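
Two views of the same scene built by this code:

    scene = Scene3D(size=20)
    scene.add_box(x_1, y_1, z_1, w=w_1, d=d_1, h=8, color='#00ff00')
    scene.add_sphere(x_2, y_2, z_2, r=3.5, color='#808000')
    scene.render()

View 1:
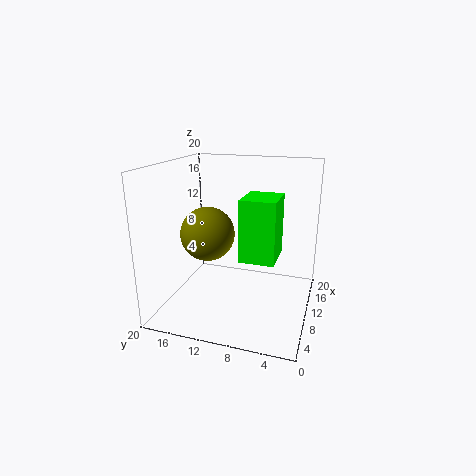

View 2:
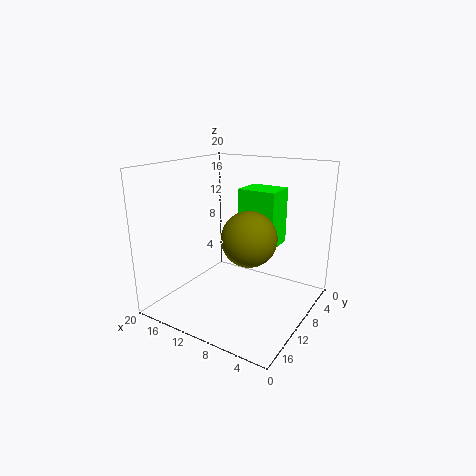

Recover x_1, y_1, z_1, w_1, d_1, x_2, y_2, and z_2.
x_1 = 5.5, y_1 = 4, z_1 = 8.5, w_1 = 5.5, d_1 = 4.5, x_2 = 6.5, y_2 = 13, z_2 = 11.5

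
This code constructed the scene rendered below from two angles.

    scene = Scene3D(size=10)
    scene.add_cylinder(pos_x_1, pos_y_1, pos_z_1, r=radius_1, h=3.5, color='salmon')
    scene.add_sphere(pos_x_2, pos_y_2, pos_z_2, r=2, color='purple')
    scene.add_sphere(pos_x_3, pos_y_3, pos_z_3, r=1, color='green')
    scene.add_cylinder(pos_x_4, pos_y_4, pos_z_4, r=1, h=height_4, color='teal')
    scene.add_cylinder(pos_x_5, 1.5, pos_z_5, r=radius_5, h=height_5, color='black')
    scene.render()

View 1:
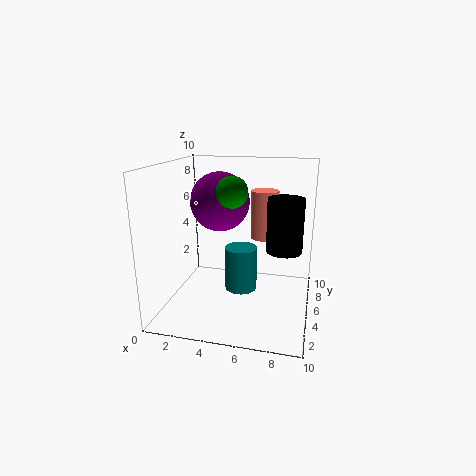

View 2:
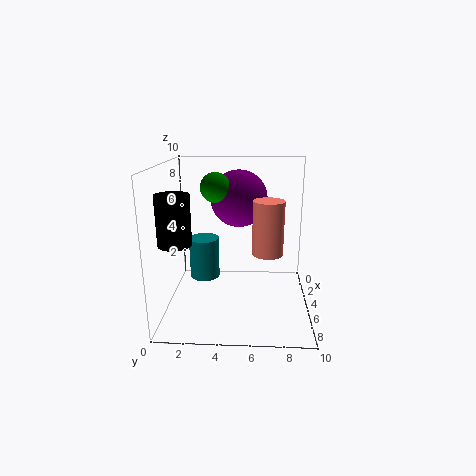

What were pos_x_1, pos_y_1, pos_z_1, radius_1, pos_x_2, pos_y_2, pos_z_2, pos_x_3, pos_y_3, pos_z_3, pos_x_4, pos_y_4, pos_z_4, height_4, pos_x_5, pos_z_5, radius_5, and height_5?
pos_x_1 = 6.5, pos_y_1 = 7, pos_z_1 = 4.5, radius_1 = 1, pos_x_2 = 3.75, pos_y_2 = 5, pos_z_2 = 7.5, pos_x_3 = 5, pos_y_3 = 3.5, pos_z_3 = 8.5, pos_x_4 = 5.75, pos_y_4 = 2.75, pos_z_4 = 2.5, height_4 = 2.75, pos_x_5 = 8.5, pos_z_5 = 5.75, radius_5 = 1, height_5 = 3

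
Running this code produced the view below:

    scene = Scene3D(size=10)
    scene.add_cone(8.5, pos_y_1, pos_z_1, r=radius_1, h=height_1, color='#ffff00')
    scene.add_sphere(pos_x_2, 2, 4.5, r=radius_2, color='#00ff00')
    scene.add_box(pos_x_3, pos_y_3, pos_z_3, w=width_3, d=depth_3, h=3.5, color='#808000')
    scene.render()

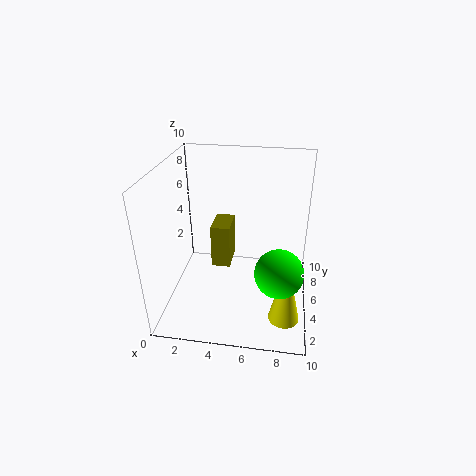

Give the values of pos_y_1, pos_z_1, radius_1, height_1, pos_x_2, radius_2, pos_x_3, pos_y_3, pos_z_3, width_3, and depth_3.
pos_y_1 = 2; pos_z_1 = 1; radius_1 = 1; height_1 = 4.5; pos_x_2 = 8; radius_2 = 1.5; pos_x_3 = 2.5; pos_y_3 = 7; pos_z_3 = 1; width_3 = 1.5; depth_3 = 2.5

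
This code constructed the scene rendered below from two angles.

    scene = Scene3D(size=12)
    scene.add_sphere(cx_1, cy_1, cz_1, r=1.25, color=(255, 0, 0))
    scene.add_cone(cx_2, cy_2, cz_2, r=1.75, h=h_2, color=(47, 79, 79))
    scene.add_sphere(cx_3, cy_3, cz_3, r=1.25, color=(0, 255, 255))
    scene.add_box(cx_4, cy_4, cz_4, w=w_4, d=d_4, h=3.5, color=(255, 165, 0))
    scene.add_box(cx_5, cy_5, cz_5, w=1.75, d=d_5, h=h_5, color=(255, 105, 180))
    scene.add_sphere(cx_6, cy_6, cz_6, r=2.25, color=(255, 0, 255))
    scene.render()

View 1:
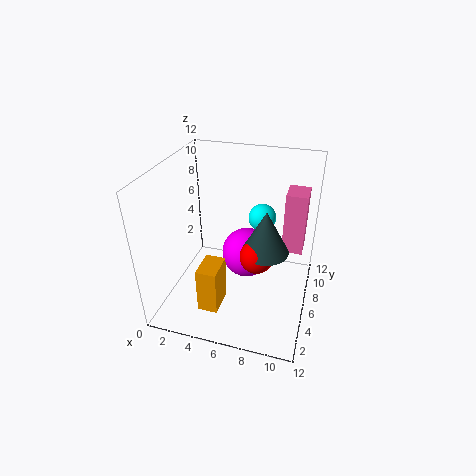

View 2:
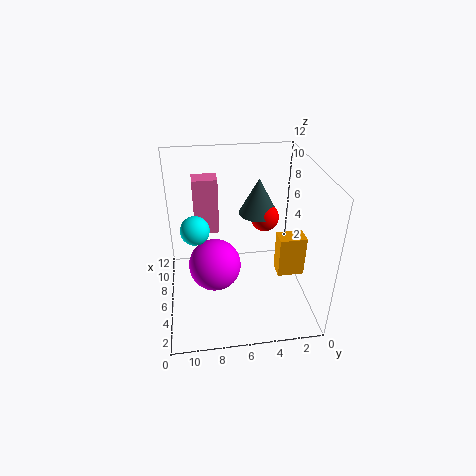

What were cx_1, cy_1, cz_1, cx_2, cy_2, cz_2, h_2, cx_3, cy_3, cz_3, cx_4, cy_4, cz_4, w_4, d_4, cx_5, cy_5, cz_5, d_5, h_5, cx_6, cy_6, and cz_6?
cx_1 = 8.25
cy_1 = 3.25
cz_1 = 6.5
cx_2 = 8.75
cy_2 = 3.75
cz_2 = 6.75
h_2 = 3.25
cx_3 = 7.25
cy_3 = 9.5
cz_3 = 6.25
cx_4 = 4.5
cy_4 = 0.5
cz_4 = 2.75
w_4 = 1.5
d_4 = 2.25
cx_5 = 9.5
cy_5 = 7.25
cz_5 = 4.5
d_5 = 2.25
h_5 = 5.25
cx_6 = 6.25
cy_6 = 8
cz_6 = 3.25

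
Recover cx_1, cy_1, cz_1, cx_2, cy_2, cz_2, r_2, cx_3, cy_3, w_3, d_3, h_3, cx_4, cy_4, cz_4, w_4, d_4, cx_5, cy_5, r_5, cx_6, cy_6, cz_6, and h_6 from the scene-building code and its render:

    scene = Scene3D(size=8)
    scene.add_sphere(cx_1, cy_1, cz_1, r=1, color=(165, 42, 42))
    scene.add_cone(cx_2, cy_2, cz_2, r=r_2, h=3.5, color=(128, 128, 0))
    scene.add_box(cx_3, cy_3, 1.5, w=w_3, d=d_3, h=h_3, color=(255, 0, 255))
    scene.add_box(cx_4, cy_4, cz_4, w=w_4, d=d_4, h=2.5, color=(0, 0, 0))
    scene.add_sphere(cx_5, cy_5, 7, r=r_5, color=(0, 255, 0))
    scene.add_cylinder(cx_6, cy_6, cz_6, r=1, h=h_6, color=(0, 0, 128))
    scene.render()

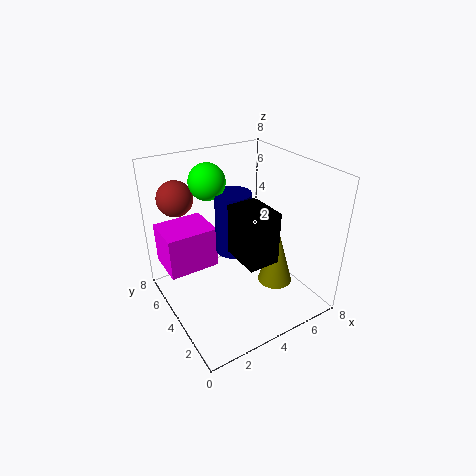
cx_1 = 1.5; cy_1 = 6.5; cz_1 = 6; cx_2 = 6; cy_2 = 3; cz_2 = 1; r_2 = 1; cx_3 = 0.5; cy_3 = 5.5; w_3 = 3; d_3 = 2.5; h_3 = 2.5; cx_4 = 2.5; cy_4 = 0.5; cz_4 = 4.5; w_4 = 1.5; d_4 = 2; cx_5 = 3; cy_5 = 5.5; r_5 = 1; cx_6 = 4; cy_6 = 4.5; cz_6 = 3; h_6 = 3.5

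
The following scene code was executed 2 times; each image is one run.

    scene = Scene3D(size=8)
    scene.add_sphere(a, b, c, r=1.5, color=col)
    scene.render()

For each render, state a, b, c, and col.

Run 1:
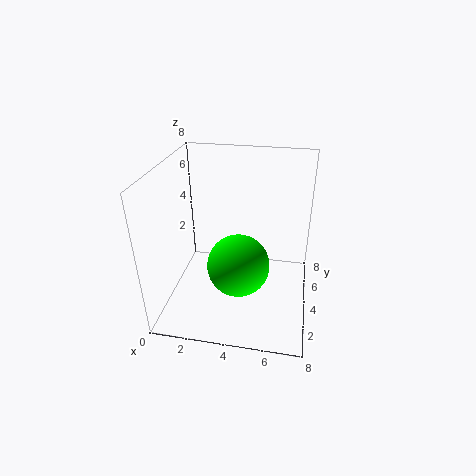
a = 4.5; b = 1.5; c = 4; col = 'lime'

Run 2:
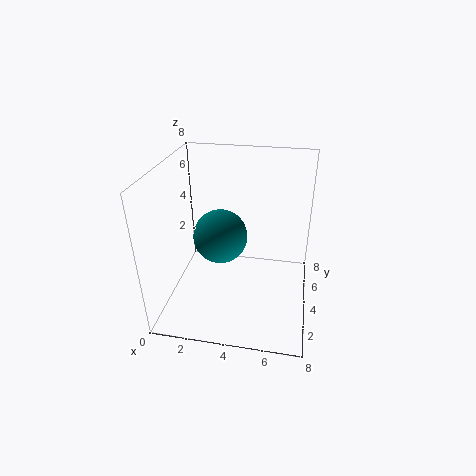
a = 3; b = 4; c = 4; col = 'teal'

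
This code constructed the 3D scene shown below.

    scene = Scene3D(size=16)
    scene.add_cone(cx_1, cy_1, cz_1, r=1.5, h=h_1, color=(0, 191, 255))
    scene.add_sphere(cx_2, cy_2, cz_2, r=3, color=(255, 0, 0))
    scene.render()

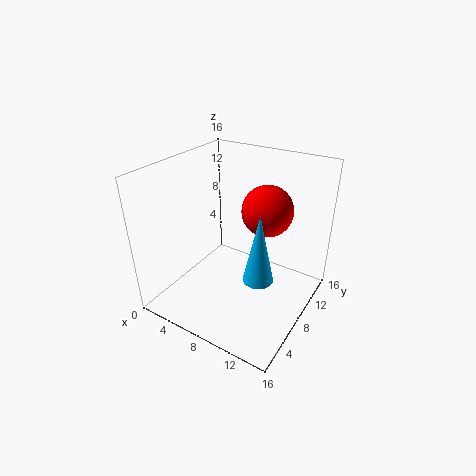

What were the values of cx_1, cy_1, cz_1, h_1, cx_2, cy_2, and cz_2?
cx_1 = 12.5; cy_1 = 4.5; cz_1 = 6.5; h_1 = 7; cx_2 = 9.5; cy_2 = 12; cz_2 = 10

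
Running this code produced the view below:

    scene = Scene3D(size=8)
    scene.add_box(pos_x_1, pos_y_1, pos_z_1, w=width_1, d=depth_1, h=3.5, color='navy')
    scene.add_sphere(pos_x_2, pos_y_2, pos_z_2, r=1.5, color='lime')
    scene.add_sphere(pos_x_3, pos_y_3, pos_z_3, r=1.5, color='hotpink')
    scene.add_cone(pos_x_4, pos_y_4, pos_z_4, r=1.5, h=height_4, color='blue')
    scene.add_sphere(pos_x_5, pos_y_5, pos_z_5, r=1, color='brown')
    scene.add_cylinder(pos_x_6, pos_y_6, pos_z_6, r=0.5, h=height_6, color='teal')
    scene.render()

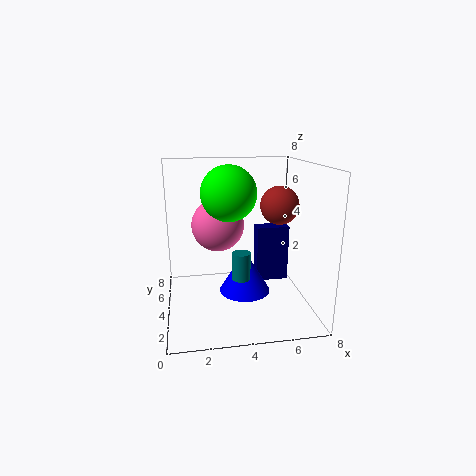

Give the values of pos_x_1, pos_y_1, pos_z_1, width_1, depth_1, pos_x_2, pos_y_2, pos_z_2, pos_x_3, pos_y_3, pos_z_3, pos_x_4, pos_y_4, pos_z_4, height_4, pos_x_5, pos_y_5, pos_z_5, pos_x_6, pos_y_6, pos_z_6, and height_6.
pos_x_1 = 5.5, pos_y_1 = 5.5, pos_z_1 = 0.5, width_1 = 2, depth_1 = 1, pos_x_2 = 3.5, pos_y_2 = 4, pos_z_2 = 6.5, pos_x_3 = 3, pos_y_3 = 5, pos_z_3 = 4.5, pos_x_4 = 4.5, pos_y_4 = 4.5, pos_z_4 = 0.5, height_4 = 2.5, pos_x_5 = 6, pos_y_5 = 3, pos_z_5 = 6, pos_x_6 = 4, pos_y_6 = 3, pos_z_6 = 2, height_6 = 1.5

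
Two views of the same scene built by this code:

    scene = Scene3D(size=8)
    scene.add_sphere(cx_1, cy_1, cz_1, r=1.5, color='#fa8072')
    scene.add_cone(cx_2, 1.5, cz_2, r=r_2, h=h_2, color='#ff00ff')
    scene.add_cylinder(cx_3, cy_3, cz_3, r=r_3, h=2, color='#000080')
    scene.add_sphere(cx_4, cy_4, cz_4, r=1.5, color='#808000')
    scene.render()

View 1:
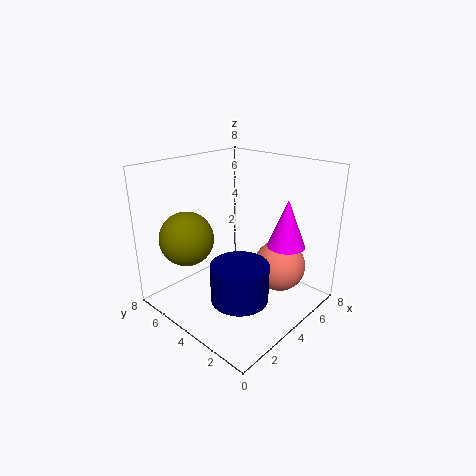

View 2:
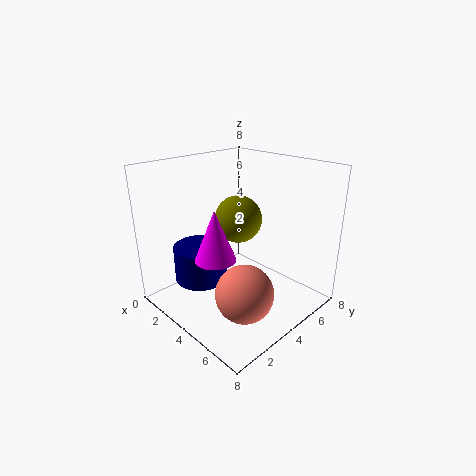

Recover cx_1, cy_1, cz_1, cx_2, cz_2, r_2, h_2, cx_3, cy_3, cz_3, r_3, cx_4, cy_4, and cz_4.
cx_1 = 6
cy_1 = 2.5
cz_1 = 2
cx_2 = 5
cz_2 = 4
r_2 = 1
h_2 = 2.5
cx_3 = 2.5
cy_3 = 2.5
cz_3 = 1.5
r_3 = 1.5
cx_4 = 2
cy_4 = 6
cz_4 = 4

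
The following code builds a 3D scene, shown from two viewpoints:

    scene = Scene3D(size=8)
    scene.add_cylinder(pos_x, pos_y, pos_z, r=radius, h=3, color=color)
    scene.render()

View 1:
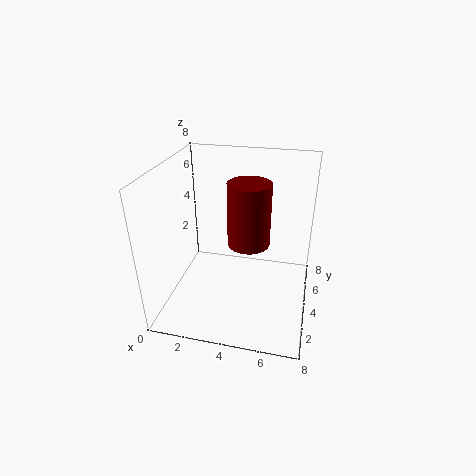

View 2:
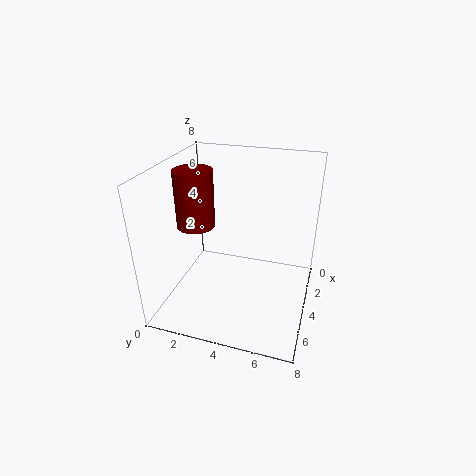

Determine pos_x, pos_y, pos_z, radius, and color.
pos_x = 5, pos_y = 2, pos_z = 5, radius = 1, color = 'maroon'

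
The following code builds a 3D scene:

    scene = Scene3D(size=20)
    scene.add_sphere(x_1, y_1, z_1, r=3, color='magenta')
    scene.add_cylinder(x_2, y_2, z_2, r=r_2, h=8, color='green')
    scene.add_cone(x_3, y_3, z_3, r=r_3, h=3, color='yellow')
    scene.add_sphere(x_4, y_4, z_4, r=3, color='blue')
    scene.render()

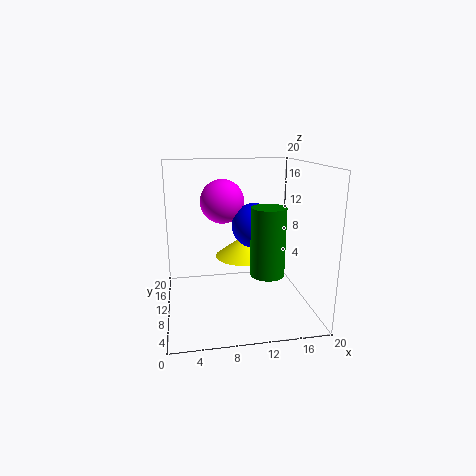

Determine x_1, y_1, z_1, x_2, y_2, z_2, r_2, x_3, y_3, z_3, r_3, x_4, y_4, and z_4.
x_1 = 8; y_1 = 11; z_1 = 15; x_2 = 12; y_2 = 2; z_2 = 8; r_2 = 2; x_3 = 11; y_3 = 11; z_3 = 7; r_3 = 4; x_4 = 12; y_4 = 9; z_4 = 12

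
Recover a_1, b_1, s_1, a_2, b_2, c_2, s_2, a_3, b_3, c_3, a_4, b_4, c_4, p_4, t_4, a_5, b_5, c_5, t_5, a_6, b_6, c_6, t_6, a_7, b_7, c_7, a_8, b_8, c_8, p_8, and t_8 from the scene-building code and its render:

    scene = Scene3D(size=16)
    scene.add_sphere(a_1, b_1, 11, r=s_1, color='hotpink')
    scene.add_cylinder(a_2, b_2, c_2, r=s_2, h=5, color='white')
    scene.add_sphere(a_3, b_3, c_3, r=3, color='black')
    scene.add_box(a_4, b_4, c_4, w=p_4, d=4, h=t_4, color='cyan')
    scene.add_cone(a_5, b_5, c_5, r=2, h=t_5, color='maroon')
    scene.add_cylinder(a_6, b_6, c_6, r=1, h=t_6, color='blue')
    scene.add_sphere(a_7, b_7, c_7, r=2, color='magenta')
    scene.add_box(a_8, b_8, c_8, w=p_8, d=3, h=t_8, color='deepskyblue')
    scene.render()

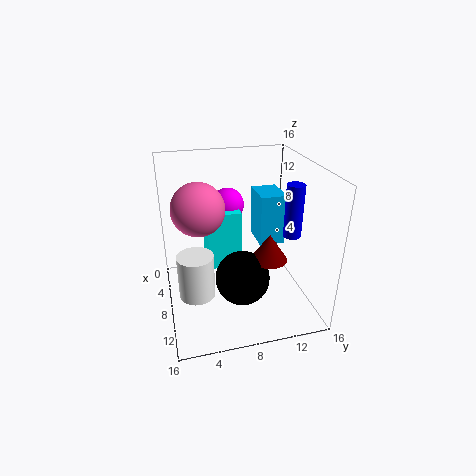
a_1 = 6, b_1 = 4, s_1 = 3, a_2 = 9, b_2 = 3, c_2 = 2, s_2 = 2, a_3 = 10, b_3 = 8, c_3 = 4, a_4 = 2, b_4 = 5, c_4 = 3, p_4 = 4, t_4 = 7, a_5 = 10, b_5 = 11, c_5 = 6, t_5 = 3, a_6 = 9, b_6 = 14, c_6 = 8, t_6 = 6, a_7 = 3, b_7 = 8, c_7 = 10, a_8 = 3, b_8 = 11, c_8 = 6, p_8 = 4, t_8 = 6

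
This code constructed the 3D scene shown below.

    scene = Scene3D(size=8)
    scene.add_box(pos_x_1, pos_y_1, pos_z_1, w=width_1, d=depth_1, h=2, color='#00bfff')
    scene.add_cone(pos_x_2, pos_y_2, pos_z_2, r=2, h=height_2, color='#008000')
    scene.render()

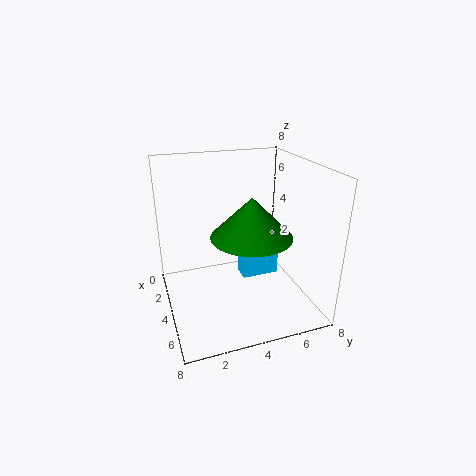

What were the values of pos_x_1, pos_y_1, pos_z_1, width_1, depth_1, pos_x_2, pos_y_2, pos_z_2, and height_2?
pos_x_1 = 4; pos_y_1 = 4; pos_z_1 = 2; width_1 = 1; depth_1 = 2; pos_x_2 = 6; pos_y_2 = 4; pos_z_2 = 5; height_2 = 2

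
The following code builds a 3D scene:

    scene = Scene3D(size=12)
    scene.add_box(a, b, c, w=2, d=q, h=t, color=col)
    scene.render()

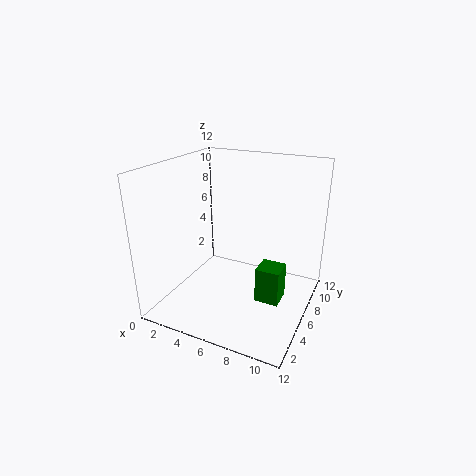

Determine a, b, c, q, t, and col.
a = 8, b = 5, c = 1, q = 2, t = 3, col = 'green'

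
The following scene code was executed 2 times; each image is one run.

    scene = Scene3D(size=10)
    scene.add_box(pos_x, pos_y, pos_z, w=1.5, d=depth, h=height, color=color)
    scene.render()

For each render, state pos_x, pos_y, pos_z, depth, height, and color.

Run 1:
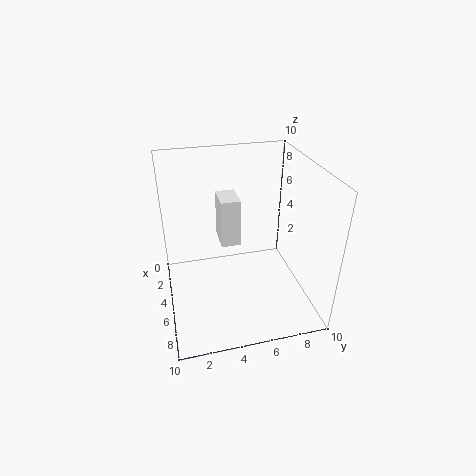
pos_x = 8
pos_y = 3
pos_z = 7.5
depth = 1
height = 2.5
color = 'white'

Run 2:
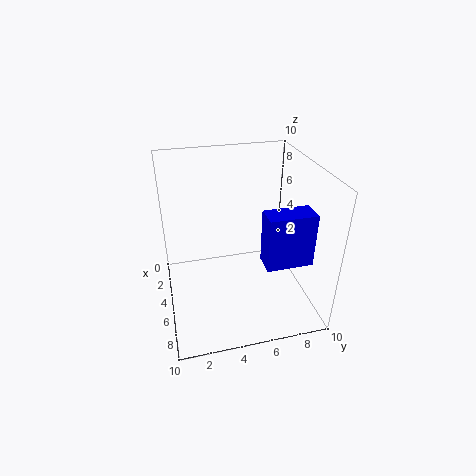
pos_x = 7
pos_y = 6
pos_z = 4.5
depth = 3
height = 3.5
color = 'blue'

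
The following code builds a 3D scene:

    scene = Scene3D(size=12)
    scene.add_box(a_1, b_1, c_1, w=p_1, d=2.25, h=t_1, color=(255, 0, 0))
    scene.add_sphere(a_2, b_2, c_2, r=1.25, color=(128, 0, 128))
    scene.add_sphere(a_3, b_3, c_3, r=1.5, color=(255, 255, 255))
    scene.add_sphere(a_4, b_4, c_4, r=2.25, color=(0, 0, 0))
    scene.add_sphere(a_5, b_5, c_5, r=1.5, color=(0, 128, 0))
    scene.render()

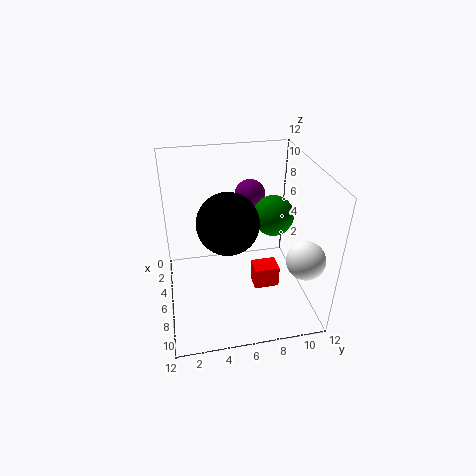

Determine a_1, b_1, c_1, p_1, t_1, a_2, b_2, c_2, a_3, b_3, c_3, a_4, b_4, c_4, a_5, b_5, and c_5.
a_1 = 4.75
b_1 = 7.5
c_1 = 0.5
p_1 = 1.75
t_1 = 2
a_2 = 4.75
b_2 = 7.25
c_2 = 9.25
a_3 = 9.75
b_3 = 10.5
c_3 = 5.75
a_4 = 8.5
b_4 = 4.75
c_4 = 9
a_5 = 8
b_5 = 8.25
c_5 = 9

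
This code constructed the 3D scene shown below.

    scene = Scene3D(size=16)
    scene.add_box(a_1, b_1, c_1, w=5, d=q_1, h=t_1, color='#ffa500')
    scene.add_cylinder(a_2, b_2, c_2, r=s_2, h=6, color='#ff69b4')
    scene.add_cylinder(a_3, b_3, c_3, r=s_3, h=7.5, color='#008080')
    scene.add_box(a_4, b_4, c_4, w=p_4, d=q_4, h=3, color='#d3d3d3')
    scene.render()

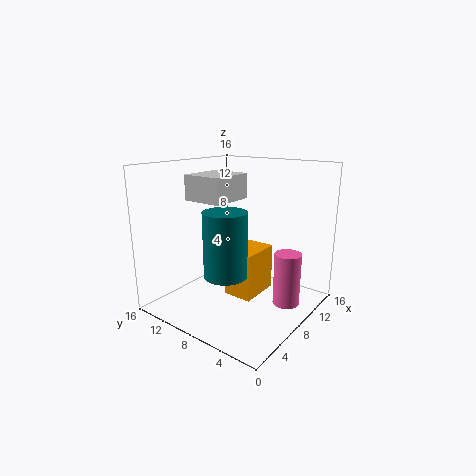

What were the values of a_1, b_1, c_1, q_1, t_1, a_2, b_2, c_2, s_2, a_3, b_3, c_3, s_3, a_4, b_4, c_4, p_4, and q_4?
a_1 = 8, b_1 = 6.5, c_1 = 0.5, q_1 = 3.5, t_1 = 5.5, a_2 = 10.5, b_2 = 3, c_2 = 0.5, s_2 = 1.5, a_3 = 7, b_3 = 9, c_3 = 3.5, s_3 = 2.5, a_4 = 7, b_4 = 10, c_4 = 11.5, p_4 = 5.5, q_4 = 5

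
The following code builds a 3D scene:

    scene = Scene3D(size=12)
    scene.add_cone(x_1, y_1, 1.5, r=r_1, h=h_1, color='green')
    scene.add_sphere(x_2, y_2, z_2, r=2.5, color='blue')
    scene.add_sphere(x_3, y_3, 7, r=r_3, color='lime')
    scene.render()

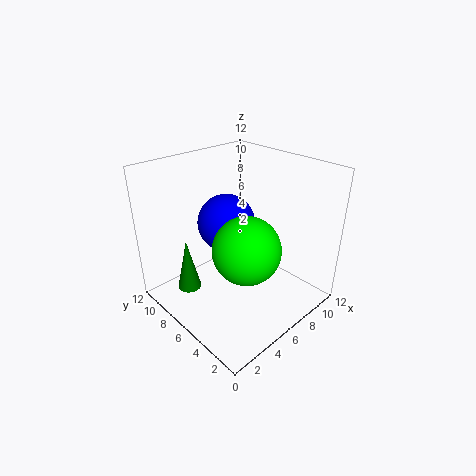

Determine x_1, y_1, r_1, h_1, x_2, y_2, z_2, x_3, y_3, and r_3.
x_1 = 2.5, y_1 = 8.5, r_1 = 1, h_1 = 4.5, x_2 = 6.5, y_2 = 8, z_2 = 6.5, x_3 = 4, y_3 = 3, r_3 = 2.5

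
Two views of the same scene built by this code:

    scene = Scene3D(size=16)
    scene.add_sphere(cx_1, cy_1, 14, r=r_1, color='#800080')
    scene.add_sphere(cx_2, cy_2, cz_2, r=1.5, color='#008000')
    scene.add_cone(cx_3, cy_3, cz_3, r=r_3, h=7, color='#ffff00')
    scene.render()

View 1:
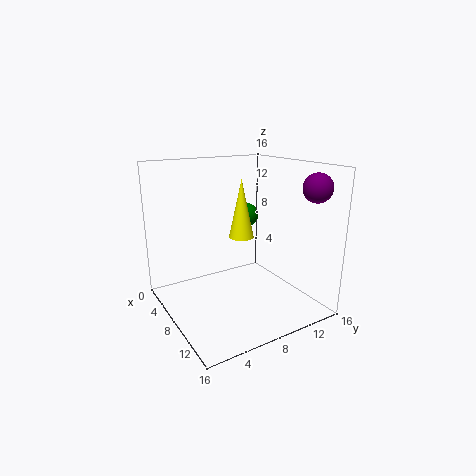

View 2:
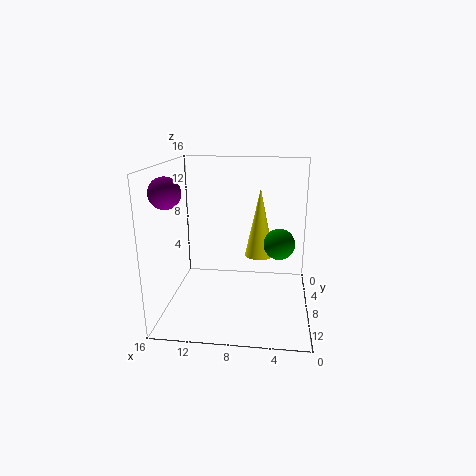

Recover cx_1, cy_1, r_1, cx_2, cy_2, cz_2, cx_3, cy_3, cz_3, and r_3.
cx_1 = 14, cy_1 = 13.5, r_1 = 1.5, cx_2 = 3.5, cy_2 = 12, cz_2 = 9, cx_3 = 5.5, cy_3 = 10, cz_3 = 7, r_3 = 1.5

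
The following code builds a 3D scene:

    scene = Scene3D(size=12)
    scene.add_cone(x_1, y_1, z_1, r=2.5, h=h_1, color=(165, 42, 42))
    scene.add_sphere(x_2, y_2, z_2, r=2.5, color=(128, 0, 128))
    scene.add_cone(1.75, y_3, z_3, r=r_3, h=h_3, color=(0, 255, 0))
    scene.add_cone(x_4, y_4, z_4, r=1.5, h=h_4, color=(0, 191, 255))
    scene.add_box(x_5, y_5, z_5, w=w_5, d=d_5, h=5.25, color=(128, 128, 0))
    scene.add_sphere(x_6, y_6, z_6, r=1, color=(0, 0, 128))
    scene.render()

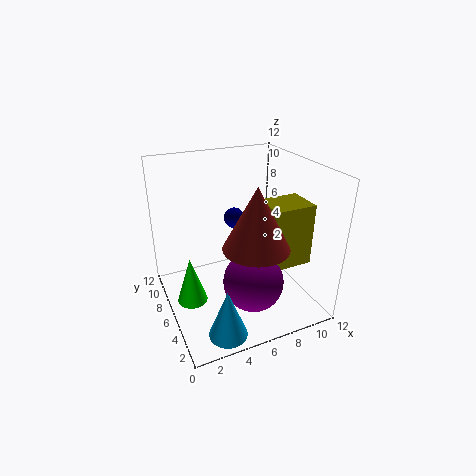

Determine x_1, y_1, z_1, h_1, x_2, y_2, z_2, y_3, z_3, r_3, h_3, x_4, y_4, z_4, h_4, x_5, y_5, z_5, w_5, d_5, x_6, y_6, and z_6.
x_1 = 6; y_1 = 2.75; z_1 = 6.75; h_1 = 4.75; x_2 = 6.5; y_2 = 4; z_2 = 2.75; y_3 = 6; z_3 = 1; r_3 = 1.25; h_3 = 4; x_4 = 3.25; y_4 = 1.75; z_4 = 0.25; h_4 = 4; x_5 = 8; y_5 = 3.25; z_5 = 3.75; w_5 = 3.5; d_5 = 3; x_6 = 7.75; y_6 = 10.75; z_6 = 5.5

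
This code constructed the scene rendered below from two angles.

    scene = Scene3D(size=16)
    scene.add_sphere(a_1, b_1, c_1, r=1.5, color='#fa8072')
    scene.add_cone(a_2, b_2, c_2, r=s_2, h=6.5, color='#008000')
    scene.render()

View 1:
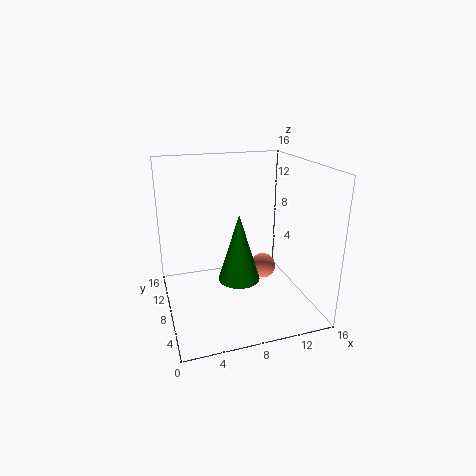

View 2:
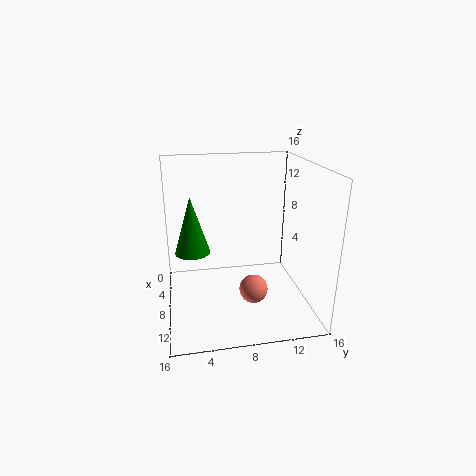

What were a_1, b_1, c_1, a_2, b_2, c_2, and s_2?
a_1 = 11.5; b_1 = 9; c_1 = 3.5; a_2 = 6.5; b_2 = 3; c_2 = 6; s_2 = 2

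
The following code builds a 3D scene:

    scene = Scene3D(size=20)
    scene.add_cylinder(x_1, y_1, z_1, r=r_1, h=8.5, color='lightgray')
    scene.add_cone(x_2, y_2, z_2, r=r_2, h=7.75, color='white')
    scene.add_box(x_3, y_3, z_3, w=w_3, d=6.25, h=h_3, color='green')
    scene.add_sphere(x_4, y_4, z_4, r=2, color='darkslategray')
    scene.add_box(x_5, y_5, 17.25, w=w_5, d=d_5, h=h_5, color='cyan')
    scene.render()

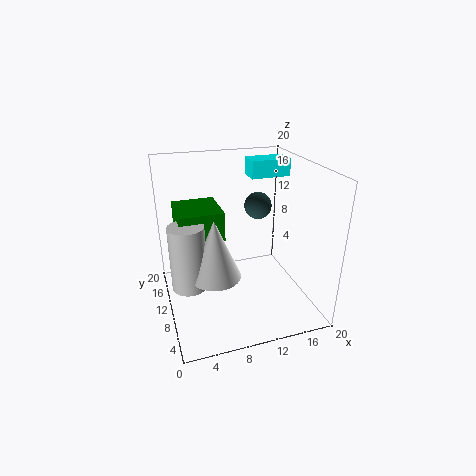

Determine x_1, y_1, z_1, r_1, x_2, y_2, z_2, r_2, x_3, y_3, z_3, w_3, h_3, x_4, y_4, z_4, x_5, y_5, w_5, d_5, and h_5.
x_1 = 2.5; y_1 = 7.25; z_1 = 5.5; r_1 = 2.25; x_2 = 5.75; y_2 = 6.25; z_2 = 7; r_2 = 3.25; x_3 = 1.75; y_3 = 7.5; z_3 = 11.25; w_3 = 5.75; h_3 = 3.75; x_4 = 14.25; y_4 = 13.5; z_4 = 13; x_5 = 13; y_5 = 12.75; w_5 = 5.75; d_5 = 3.25; h_5 = 2.5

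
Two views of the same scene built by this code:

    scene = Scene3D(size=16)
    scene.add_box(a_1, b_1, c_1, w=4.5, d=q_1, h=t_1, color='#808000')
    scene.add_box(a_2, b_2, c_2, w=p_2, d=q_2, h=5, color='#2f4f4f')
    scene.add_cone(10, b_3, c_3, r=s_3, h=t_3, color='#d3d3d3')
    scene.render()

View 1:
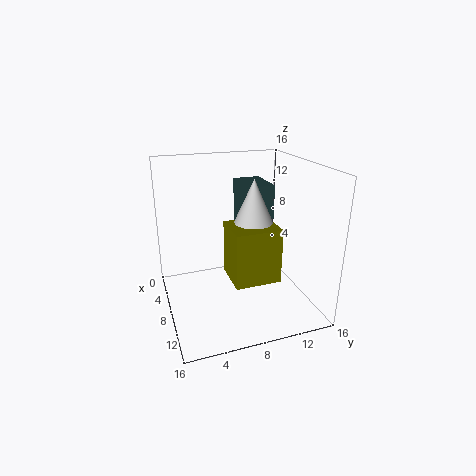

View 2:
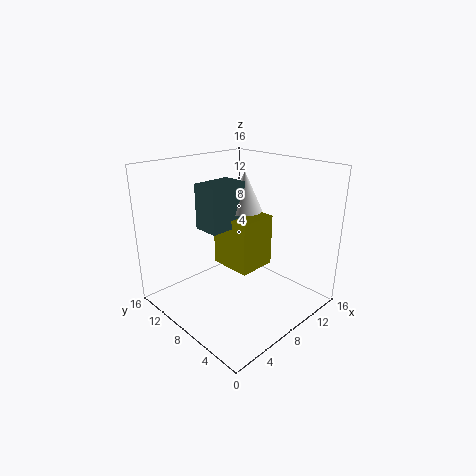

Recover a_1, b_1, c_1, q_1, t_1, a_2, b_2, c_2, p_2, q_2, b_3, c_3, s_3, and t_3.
a_1 = 7.5
b_1 = 6.5
c_1 = 4
q_1 = 5
t_1 = 6
a_2 = 5
b_2 = 8.5
c_2 = 9
p_2 = 4.5
q_2 = 3
b_3 = 9
c_3 = 10.5
s_3 = 2
t_3 = 4.5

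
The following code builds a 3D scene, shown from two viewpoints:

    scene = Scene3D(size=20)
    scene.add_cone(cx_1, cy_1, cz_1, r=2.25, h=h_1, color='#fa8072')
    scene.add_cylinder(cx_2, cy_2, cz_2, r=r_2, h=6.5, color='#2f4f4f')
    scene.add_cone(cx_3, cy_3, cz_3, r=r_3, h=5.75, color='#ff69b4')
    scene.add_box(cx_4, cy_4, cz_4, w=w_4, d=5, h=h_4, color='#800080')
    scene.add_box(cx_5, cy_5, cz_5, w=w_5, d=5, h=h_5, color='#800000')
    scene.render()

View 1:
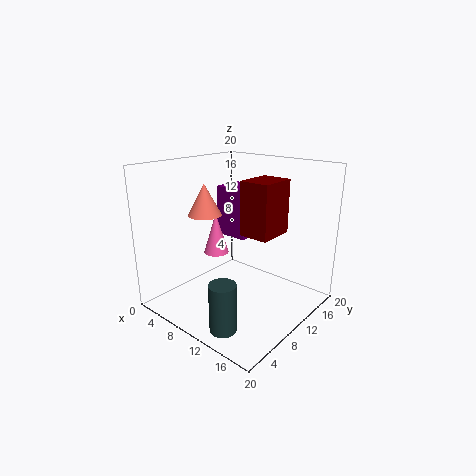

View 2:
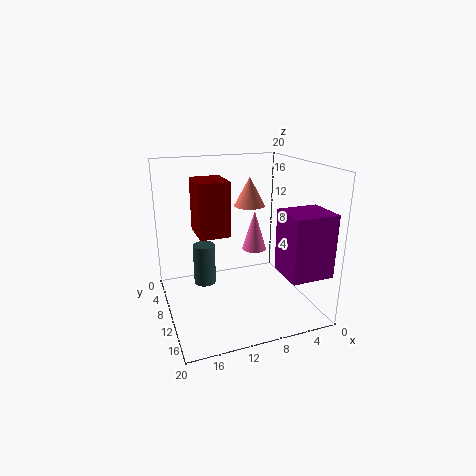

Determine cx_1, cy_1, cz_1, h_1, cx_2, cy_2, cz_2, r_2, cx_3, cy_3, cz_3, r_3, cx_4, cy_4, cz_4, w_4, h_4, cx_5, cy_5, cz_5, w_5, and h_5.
cx_1 = 7, cy_1 = 6.75, cz_1 = 13.5, h_1 = 4.25, cx_2 = 13.25, cy_2 = 3.25, cz_2 = 0.25, r_2 = 1.75, cx_3 = 7, cy_3 = 8.75, cz_3 = 7.5, r_3 = 1.75, cx_4 = 1.25, cy_4 = 15, cz_4 = 7.25, w_4 = 5.5, h_4 = 8, cx_5 = 12, cy_5 = 8, cz_5 = 11.5, w_5 = 4, h_5 = 7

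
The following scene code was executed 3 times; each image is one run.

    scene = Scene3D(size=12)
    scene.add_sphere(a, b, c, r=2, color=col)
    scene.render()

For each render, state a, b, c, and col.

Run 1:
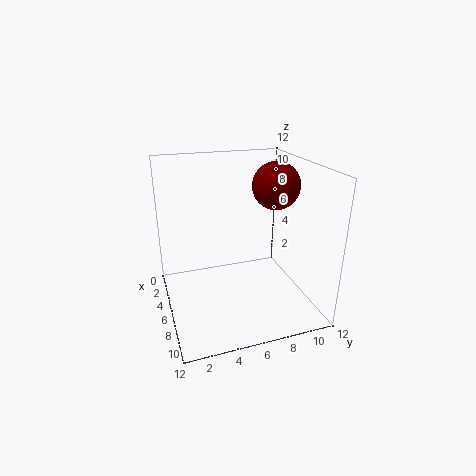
a = 5.5, b = 9.5, c = 10, col = 'maroon'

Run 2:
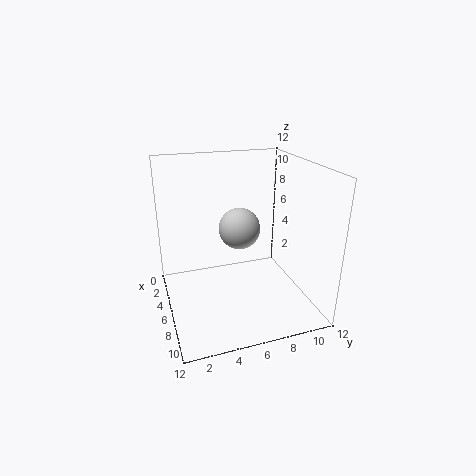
a = 2, b = 7.5, c = 5, col = 'lightgray'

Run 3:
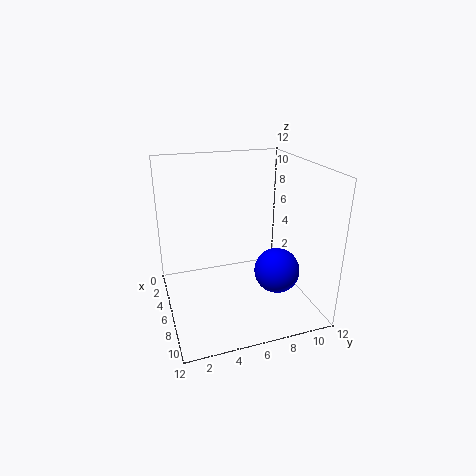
a = 6.5, b = 9.5, c = 2.5, col = 'blue'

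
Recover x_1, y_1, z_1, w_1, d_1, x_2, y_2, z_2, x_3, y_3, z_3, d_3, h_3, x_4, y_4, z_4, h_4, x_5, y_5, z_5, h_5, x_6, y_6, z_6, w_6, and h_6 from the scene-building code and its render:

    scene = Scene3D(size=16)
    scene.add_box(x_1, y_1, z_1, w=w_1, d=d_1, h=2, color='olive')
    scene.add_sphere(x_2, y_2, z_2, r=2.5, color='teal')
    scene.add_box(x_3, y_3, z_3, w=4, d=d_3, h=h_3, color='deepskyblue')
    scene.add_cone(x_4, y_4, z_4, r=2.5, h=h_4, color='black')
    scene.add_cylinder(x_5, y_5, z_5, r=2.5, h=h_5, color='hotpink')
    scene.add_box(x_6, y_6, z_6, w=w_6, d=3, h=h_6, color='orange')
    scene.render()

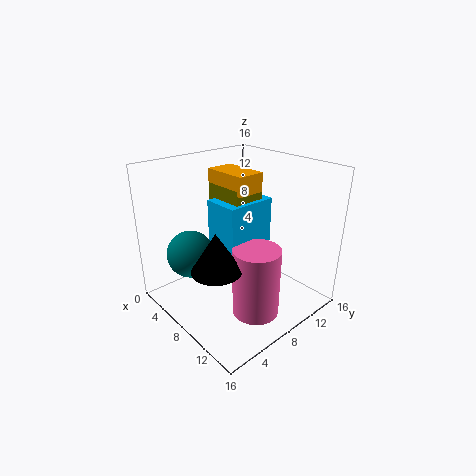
x_1 = 5, y_1 = 6.5, z_1 = 12, w_1 = 4.5, d_1 = 3.5, x_2 = 6, y_2 = 3, z_2 = 7, x_3 = 6, y_3 = 5.5, z_3 = 7.5, d_3 = 5.5, h_3 = 5, x_4 = 10.5, y_4 = 3, z_4 = 7, h_4 = 4, x_5 = 12, y_5 = 7, z_5 = 1, h_5 = 7.5, x_6 = 5, y_6 = 6.5, z_6 = 13.5, w_6 = 5, h_6 = 2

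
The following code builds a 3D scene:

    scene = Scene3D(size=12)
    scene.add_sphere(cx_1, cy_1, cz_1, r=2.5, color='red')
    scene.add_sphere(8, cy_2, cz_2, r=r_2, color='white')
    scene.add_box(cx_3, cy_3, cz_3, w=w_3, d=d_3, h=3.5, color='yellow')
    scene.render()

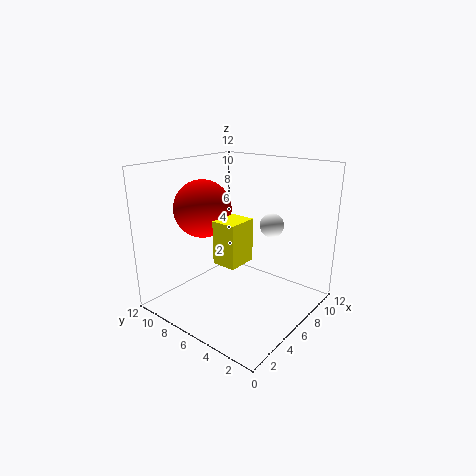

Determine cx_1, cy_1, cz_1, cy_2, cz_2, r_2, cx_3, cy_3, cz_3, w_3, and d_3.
cx_1 = 5.5; cy_1 = 9.5; cz_1 = 8; cy_2 = 4; cz_2 = 7; r_2 = 1; cx_3 = 3.5; cy_3 = 4.5; cz_3 = 4.5; w_3 = 2.5; d_3 = 2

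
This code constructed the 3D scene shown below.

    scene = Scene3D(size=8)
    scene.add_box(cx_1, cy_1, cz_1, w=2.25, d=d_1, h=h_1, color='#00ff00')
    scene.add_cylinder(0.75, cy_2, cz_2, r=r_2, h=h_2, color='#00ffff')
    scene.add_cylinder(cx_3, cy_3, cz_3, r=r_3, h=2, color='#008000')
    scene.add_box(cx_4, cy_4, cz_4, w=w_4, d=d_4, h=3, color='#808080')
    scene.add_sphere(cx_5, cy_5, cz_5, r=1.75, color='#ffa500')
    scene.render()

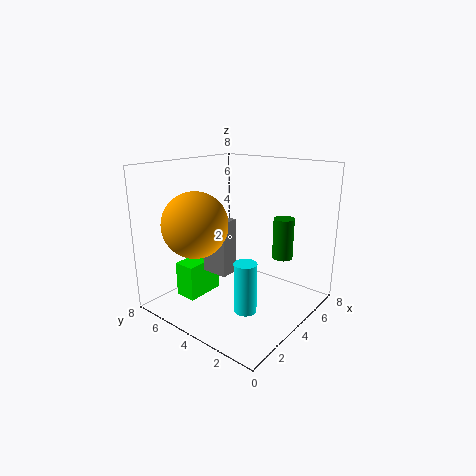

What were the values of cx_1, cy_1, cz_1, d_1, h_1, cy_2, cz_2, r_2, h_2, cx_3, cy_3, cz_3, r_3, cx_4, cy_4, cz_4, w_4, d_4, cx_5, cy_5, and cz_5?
cx_1 = 1.75; cy_1 = 5.5; cz_1 = 0.5; d_1 = 1.25; h_1 = 2; cy_2 = 1; cz_2 = 2.25; r_2 = 0.5; h_2 = 2.25; cx_3 = 3.75; cy_3 = 1; cz_3 = 3.75; r_3 = 0.5; cx_4 = 2.5; cy_4 = 3.75; cz_4 = 2.25; w_4 = 1; d_4 = 1.5; cx_5 = 2; cy_5 = 5.25; cz_5 = 5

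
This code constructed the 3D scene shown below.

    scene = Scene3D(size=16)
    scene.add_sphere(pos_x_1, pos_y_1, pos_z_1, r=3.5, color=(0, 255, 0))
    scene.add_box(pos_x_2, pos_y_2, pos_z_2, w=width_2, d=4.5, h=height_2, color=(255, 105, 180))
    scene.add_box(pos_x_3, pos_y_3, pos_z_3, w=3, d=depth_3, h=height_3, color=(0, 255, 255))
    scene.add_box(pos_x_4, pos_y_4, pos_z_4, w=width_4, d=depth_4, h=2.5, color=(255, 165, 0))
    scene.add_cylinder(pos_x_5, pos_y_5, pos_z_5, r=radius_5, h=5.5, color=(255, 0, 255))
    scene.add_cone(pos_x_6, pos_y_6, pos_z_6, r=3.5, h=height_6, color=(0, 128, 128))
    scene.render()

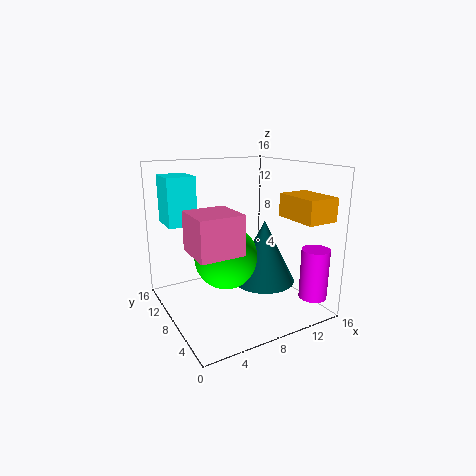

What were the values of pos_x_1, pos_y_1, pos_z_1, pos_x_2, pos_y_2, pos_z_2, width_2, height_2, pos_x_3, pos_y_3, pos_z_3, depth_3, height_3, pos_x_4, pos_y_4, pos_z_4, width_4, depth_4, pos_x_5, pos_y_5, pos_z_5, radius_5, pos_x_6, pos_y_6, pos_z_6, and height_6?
pos_x_1 = 6.5, pos_y_1 = 8, pos_z_1 = 6, pos_x_2 = 1.5, pos_y_2 = 3, pos_z_2 = 8, width_2 = 4.5, height_2 = 4, pos_x_3 = 0.5, pos_y_3 = 8.5, pos_z_3 = 10, depth_3 = 3.5, height_3 = 5, pos_x_4 = 12, pos_y_4 = 1, pos_z_4 = 10.5, width_4 = 3.5, depth_4 = 5, pos_x_5 = 14, pos_y_5 = 2, pos_z_5 = 2, radius_5 = 1.5, pos_x_6 = 10.5, pos_y_6 = 6.5, pos_z_6 = 3, height_6 = 7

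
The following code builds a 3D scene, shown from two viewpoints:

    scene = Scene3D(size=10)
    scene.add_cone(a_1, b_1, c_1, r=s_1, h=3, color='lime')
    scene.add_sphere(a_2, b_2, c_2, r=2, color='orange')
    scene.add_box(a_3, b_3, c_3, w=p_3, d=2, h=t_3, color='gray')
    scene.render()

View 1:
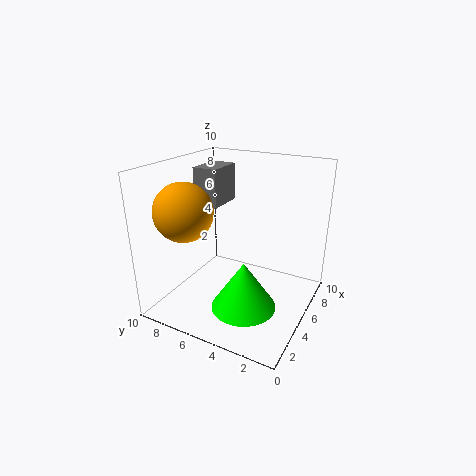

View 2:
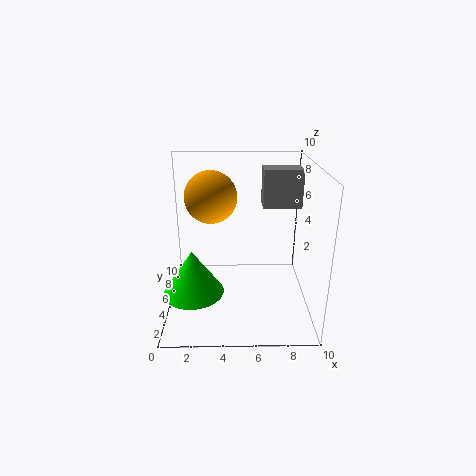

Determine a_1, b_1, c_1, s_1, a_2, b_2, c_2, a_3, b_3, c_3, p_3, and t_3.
a_1 = 2; b_1 = 3; c_1 = 2; s_1 = 2; a_2 = 3; b_2 = 8; c_2 = 7; a_3 = 7; b_3 = 8; c_3 = 6; p_3 = 3; t_3 = 3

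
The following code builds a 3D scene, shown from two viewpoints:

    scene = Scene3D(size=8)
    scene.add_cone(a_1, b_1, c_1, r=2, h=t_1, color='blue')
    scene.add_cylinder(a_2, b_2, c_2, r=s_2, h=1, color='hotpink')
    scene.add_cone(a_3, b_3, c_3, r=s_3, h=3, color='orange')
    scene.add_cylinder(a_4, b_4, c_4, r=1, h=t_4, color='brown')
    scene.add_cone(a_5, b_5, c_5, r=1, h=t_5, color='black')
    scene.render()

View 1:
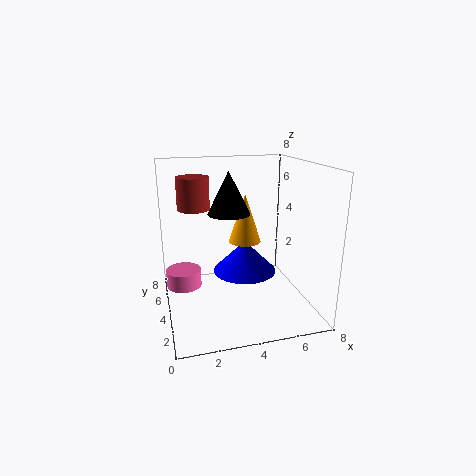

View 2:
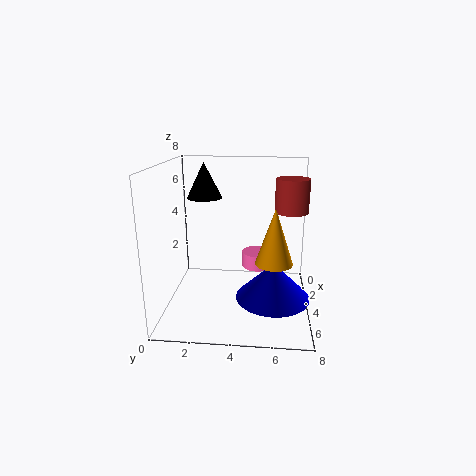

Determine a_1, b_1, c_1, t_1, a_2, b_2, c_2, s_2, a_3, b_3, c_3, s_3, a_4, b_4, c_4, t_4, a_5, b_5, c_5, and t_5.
a_1 = 5, b_1 = 6, c_1 = 1, t_1 = 2, a_2 = 1, b_2 = 5, c_2 = 1, s_2 = 1, a_3 = 5, b_3 = 6, c_3 = 3, s_3 = 1, a_4 = 2, b_4 = 7, c_4 = 5, t_4 = 2, a_5 = 3, b_5 = 2, c_5 = 6, t_5 = 2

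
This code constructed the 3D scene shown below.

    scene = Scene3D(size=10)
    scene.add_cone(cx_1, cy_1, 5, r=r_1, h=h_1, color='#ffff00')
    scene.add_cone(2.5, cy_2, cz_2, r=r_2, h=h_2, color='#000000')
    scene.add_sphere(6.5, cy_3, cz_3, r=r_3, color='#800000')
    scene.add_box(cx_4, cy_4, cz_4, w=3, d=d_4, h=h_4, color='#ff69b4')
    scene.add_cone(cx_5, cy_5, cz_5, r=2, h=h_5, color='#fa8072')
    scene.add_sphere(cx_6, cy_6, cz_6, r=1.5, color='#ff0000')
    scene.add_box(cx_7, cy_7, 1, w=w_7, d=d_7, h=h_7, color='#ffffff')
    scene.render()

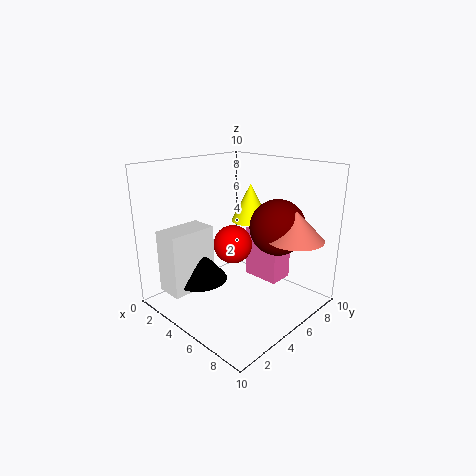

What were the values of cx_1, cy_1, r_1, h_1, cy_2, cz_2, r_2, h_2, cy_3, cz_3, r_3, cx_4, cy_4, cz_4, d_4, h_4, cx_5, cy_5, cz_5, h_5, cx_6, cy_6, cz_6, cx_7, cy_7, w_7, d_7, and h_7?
cx_1 = 3; cy_1 = 8.5; r_1 = 1.5; h_1 = 3; cy_2 = 3.5; cz_2 = 1.5; r_2 = 2; h_2 = 2.5; cy_3 = 7.5; cz_3 = 5.5; r_3 = 2; cx_4 = 3; cy_4 = 8; cz_4 = 0.5; d_4 = 2; h_4 = 4; cx_5 = 8; cy_5 = 7.5; cz_5 = 5; h_5 = 2; cx_6 = 3; cy_6 = 6.5; cz_6 = 3.5; cx_7 = 1; cy_7 = 1; w_7 = 2; d_7 = 3.5; h_7 = 4.5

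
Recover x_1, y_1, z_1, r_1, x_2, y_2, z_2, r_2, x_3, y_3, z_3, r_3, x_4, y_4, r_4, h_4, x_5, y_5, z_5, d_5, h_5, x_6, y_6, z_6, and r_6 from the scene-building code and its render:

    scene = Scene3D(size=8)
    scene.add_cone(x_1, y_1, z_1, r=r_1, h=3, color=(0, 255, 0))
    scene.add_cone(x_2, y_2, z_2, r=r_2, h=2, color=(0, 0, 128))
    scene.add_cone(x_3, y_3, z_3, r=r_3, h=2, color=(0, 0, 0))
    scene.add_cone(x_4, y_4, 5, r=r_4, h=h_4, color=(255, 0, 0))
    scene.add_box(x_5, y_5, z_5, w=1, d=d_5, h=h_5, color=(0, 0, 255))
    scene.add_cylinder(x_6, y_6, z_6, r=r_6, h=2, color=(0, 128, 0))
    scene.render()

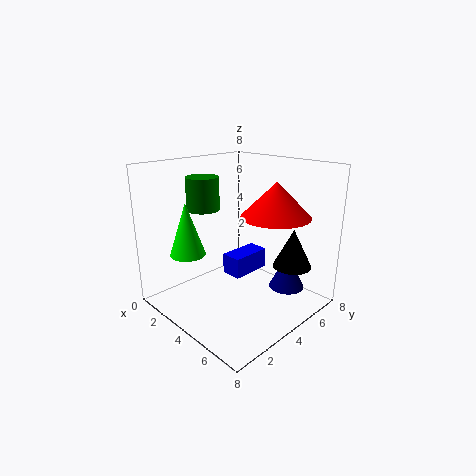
x_1 = 2
y_1 = 2
z_1 = 3
r_1 = 1
x_2 = 6
y_2 = 6
z_2 = 1
r_2 = 1
x_3 = 7
y_3 = 5
z_3 = 3
r_3 = 1
x_4 = 5
y_4 = 6
r_4 = 2
h_4 = 2
x_5 = 5
y_5 = 2
z_5 = 3
d_5 = 2
h_5 = 1
x_6 = 1
y_6 = 4
z_6 = 5
r_6 = 1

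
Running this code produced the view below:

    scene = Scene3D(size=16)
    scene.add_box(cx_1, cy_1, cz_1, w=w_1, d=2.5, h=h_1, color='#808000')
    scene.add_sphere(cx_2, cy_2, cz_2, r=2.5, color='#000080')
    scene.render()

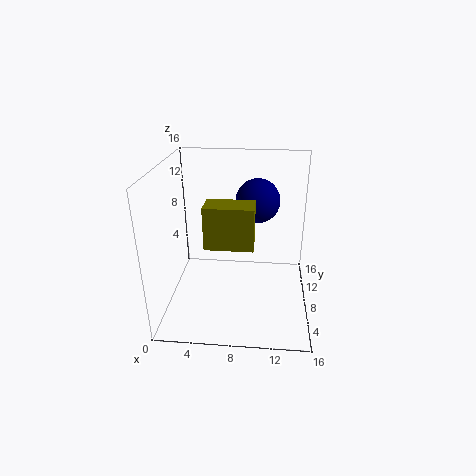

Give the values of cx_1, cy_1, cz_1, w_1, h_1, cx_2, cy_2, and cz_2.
cx_1 = 5.5, cy_1 = 1.5, cz_1 = 10, w_1 = 4.5, h_1 = 4, cx_2 = 10, cy_2 = 10.5, cz_2 = 11.5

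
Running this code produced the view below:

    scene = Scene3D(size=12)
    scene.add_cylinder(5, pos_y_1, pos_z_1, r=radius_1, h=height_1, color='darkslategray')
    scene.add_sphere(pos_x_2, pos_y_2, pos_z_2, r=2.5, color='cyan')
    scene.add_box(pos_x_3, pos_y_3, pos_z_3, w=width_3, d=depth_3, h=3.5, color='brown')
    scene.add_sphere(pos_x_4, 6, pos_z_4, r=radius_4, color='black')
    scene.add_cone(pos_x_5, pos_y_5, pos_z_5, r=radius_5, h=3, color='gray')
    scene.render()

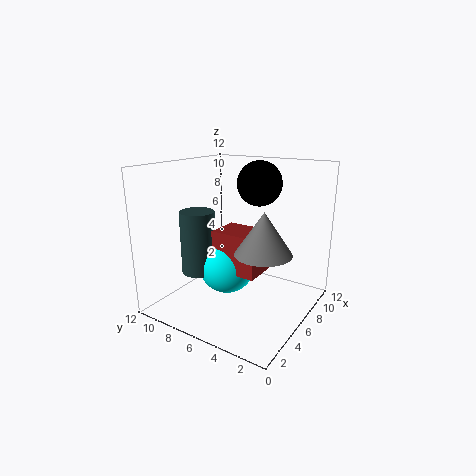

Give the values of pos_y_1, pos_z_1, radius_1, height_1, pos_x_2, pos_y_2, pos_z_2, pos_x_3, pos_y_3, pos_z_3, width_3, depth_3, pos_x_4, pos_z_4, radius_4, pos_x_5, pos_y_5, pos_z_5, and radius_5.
pos_y_1 = 9.5, pos_z_1 = 2.5, radius_1 = 1.5, height_1 = 5.5, pos_x_2 = 6.5, pos_y_2 = 7.5, pos_z_2 = 3, pos_x_3 = 5, pos_y_3 = 4, pos_z_3 = 3, width_3 = 3, depth_3 = 4, pos_x_4 = 9.5, pos_z_4 = 10, radius_4 = 2, pos_x_5 = 3, pos_y_5 = 2, pos_z_5 = 6.5, radius_5 = 2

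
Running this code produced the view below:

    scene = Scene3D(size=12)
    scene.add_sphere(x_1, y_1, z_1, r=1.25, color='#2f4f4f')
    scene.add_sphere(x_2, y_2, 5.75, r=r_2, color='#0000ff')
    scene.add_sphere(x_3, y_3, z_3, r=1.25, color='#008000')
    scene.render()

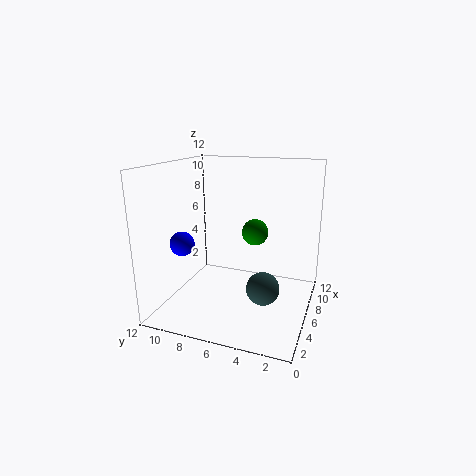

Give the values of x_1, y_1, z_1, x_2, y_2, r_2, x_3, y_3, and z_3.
x_1 = 3.25, y_1 = 3, z_1 = 3.25, x_2 = 3.75, y_2 = 10, r_2 = 1, x_3 = 10, y_3 = 5.75, z_3 = 5.25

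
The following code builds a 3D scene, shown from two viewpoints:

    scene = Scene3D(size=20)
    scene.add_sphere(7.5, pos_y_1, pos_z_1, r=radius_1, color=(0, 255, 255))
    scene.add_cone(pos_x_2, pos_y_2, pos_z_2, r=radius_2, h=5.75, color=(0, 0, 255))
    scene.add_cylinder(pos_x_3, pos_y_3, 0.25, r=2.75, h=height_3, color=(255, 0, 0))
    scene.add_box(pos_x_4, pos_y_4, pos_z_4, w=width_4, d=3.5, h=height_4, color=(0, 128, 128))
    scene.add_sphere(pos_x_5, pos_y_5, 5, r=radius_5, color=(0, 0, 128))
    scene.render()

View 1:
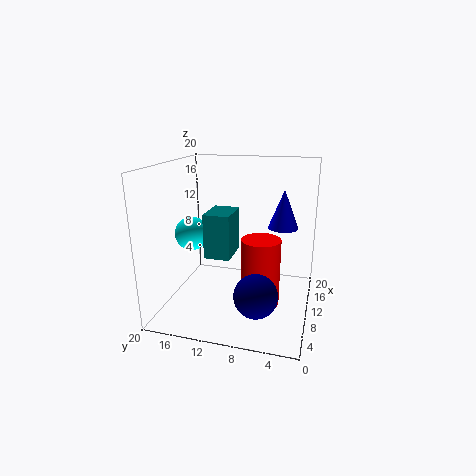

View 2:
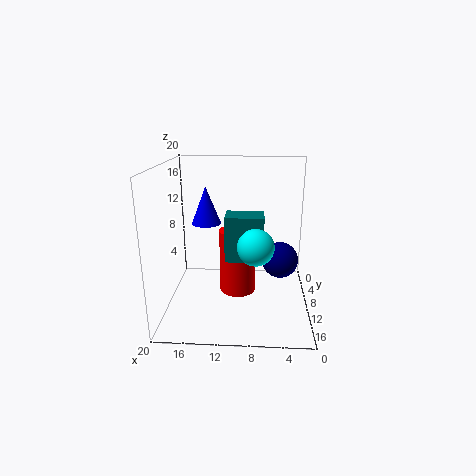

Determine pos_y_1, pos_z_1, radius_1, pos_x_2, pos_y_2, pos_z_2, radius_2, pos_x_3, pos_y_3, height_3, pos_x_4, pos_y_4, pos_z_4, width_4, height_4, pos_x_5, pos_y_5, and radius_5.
pos_y_1 = 15.75; pos_z_1 = 11; radius_1 = 2.25; pos_x_2 = 15.25; pos_y_2 = 4.5; pos_z_2 = 10.25; radius_2 = 2.25; pos_x_3 = 10.25; pos_y_3 = 6.75; height_3 = 9.75; pos_x_4 = 6.5; pos_y_4 = 10.25; pos_z_4 = 8; width_4 = 5; height_4 = 6; pos_x_5 = 3.75; pos_y_5 = 6; radius_5 = 2.75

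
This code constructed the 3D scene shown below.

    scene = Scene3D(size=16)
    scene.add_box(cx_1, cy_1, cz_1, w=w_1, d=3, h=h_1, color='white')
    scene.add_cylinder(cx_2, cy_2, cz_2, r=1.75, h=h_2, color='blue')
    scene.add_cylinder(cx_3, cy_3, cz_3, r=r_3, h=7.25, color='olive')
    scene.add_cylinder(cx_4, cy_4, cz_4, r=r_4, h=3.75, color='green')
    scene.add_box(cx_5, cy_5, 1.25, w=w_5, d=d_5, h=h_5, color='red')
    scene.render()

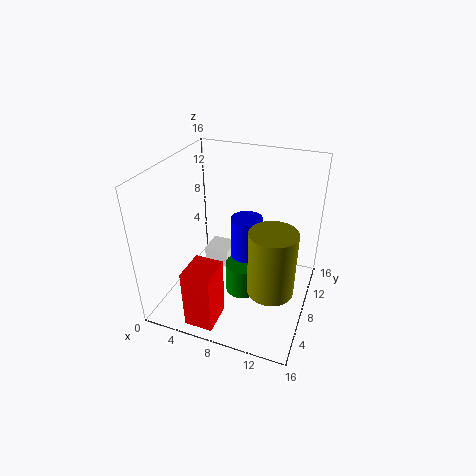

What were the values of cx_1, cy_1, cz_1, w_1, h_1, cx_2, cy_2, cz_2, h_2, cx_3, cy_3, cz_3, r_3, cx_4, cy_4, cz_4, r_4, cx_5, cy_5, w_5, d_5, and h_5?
cx_1 = 3, cy_1 = 9.5, cz_1 = 2.25, w_1 = 3, h_1 = 2.25, cx_2 = 8.75, cy_2 = 8.75, cz_2 = 5.5, h_2 = 4.75, cx_3 = 12.5, cy_3 = 6, cz_3 = 3.5, r_3 = 2.5, cx_4 = 8.5, cy_4 = 8.25, cz_4 = 0.75, r_4 = 2, cx_5 = 5, cy_5 = 0.25, w_5 = 3, d_5 = 3.5, h_5 = 6.5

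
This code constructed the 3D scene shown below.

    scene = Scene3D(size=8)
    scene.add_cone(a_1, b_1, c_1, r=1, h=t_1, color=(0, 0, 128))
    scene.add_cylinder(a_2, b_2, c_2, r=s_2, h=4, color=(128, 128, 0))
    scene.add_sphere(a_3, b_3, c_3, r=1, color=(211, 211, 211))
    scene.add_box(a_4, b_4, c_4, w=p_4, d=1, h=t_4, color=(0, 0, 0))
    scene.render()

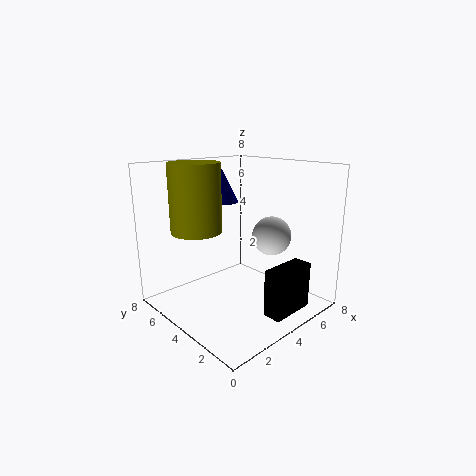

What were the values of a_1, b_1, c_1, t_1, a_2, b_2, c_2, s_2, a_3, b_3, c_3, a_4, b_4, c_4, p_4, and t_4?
a_1 = 5, b_1 = 6.5, c_1 = 5.5, t_1 = 2, a_2 = 3, b_2 = 6.5, c_2 = 4, s_2 = 1.5, a_3 = 4.5, b_3 = 2, c_3 = 4.5, a_4 = 3.5, b_4 = 0.5, c_4 = 0.5, p_4 = 2.5, t_4 = 2.5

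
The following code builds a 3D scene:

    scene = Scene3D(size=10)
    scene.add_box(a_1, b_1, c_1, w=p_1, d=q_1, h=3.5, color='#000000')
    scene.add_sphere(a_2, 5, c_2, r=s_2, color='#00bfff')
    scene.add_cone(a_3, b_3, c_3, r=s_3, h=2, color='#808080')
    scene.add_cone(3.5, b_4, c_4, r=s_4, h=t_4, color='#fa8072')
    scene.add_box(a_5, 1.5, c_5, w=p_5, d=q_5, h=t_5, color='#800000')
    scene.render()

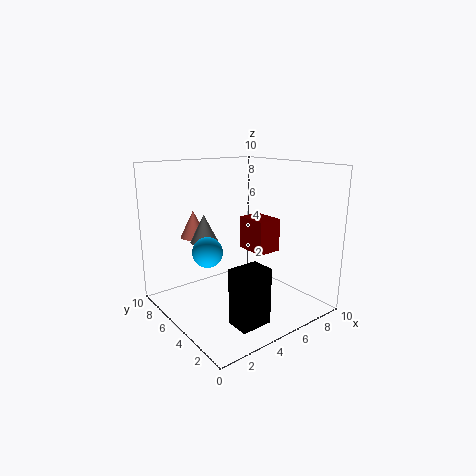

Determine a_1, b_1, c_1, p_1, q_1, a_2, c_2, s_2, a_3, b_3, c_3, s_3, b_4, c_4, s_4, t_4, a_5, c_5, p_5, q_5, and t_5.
a_1 = 2
b_1 = 0.5
c_1 = 1
p_1 = 2
q_1 = 1.5
a_2 = 2.5
c_2 = 4.5
s_2 = 1
a_3 = 3.5
b_3 = 7
c_3 = 4.5
s_3 = 1
b_4 = 8.5
c_4 = 4.5
s_4 = 1
t_4 = 2
a_5 = 4
c_5 = 5
p_5 = 1.5
q_5 = 2
t_5 = 2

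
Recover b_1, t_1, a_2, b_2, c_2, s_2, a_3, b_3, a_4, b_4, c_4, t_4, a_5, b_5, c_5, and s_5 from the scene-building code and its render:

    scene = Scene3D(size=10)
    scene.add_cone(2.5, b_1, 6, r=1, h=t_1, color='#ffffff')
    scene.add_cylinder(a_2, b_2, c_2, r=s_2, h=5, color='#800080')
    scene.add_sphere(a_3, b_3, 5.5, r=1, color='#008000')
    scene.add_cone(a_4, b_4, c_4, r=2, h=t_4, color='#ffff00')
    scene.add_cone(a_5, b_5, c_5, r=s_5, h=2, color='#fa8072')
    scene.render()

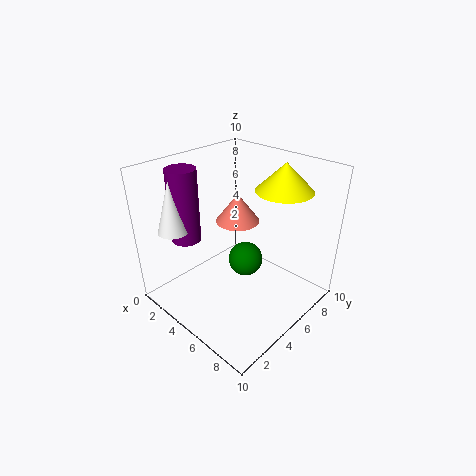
b_1 = 1.5; t_1 = 3.5; a_2 = 2.5; b_2 = 2.5; c_2 = 5; s_2 = 1; a_3 = 7.5; b_3 = 3; a_4 = 6.5; b_4 = 8; c_4 = 8; t_4 = 2; a_5 = 4.5; b_5 = 5.5; c_5 = 6; s_5 = 1.5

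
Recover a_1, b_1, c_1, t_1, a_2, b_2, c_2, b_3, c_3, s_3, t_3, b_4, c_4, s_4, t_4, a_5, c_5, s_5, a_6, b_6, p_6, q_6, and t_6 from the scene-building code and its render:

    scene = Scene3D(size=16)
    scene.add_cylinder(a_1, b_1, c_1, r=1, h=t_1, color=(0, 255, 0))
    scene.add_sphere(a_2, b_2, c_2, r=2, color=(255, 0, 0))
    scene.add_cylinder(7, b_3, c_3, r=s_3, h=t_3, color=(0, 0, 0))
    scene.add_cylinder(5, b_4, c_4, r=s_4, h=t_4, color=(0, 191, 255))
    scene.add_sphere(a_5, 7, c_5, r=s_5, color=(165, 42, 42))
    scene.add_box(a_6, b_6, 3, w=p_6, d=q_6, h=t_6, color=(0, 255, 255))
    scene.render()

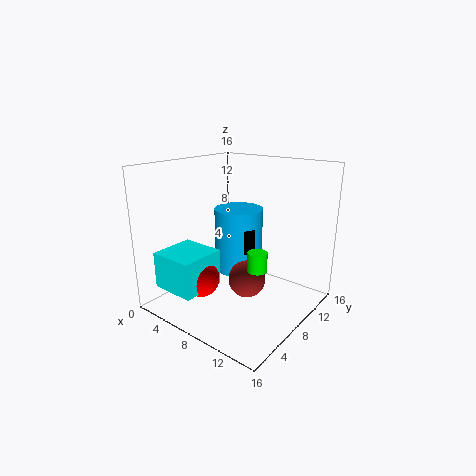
a_1 = 12; b_1 = 6; c_1 = 6; t_1 = 2; a_2 = 6; b_2 = 4; c_2 = 4; b_3 = 11; c_3 = 5; s_3 = 1; t_3 = 3; b_4 = 12; c_4 = 2; s_4 = 3; t_4 = 8; a_5 = 10; c_5 = 4; s_5 = 2; a_6 = 2; b_6 = 1; p_6 = 5; q_6 = 5; t_6 = 4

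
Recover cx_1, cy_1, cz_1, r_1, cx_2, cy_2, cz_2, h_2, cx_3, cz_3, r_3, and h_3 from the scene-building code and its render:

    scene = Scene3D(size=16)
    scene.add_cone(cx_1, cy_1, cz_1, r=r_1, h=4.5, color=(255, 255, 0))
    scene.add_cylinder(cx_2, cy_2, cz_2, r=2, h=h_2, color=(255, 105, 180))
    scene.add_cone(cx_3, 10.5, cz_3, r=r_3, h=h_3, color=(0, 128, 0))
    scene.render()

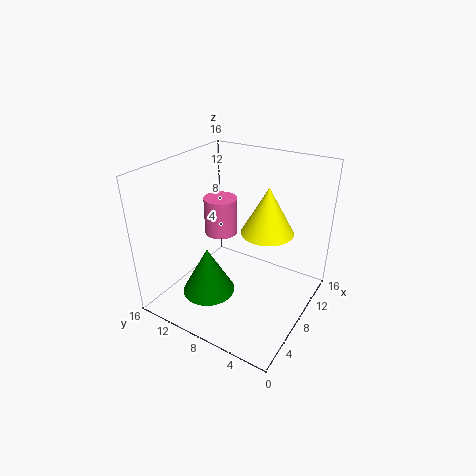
cx_1 = 6
cy_1 = 3.5
cz_1 = 11
r_1 = 2.5
cx_2 = 10.5
cy_2 = 12
cz_2 = 6.5
h_2 = 4.5
cx_3 = 5.5
cz_3 = 1.5
r_3 = 3
h_3 = 5.5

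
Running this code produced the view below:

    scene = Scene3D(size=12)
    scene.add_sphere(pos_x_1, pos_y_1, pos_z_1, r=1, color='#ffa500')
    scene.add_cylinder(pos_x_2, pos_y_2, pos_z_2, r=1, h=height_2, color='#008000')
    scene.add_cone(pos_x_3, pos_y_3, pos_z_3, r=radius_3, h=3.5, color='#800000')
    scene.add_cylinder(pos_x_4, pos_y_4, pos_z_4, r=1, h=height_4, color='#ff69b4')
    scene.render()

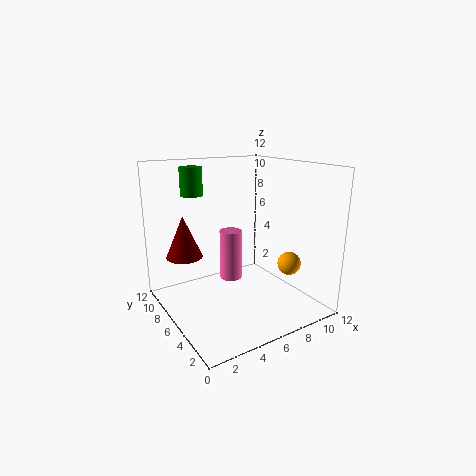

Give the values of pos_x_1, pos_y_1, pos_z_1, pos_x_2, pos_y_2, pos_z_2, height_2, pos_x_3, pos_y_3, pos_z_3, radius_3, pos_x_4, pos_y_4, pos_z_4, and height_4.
pos_x_1 = 10; pos_y_1 = 4; pos_z_1 = 3.5; pos_x_2 = 4; pos_y_2 = 10.5; pos_z_2 = 9; height_2 = 2.5; pos_x_3 = 2; pos_y_3 = 8; pos_z_3 = 4.5; radius_3 = 1.5; pos_x_4 = 6.5; pos_y_4 = 8; pos_z_4 = 1.5; height_4 = 4.5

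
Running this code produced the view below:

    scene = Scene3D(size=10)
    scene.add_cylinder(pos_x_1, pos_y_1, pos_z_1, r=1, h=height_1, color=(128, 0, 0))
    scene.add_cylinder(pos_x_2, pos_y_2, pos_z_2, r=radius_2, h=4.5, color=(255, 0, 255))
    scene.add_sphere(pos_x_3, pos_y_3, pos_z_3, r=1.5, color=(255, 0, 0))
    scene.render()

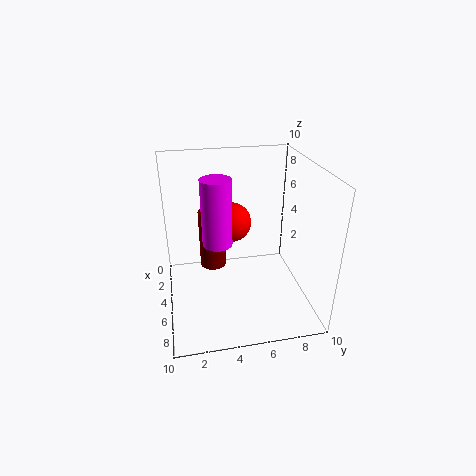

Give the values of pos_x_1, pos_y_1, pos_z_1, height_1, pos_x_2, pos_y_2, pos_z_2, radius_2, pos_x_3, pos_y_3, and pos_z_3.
pos_x_1 = 2.5
pos_y_1 = 3.5
pos_z_1 = 1.5
height_1 = 4.5
pos_x_2 = 5.5
pos_y_2 = 3.5
pos_z_2 = 5
radius_2 = 1
pos_x_3 = 2.5
pos_y_3 = 5
pos_z_3 = 5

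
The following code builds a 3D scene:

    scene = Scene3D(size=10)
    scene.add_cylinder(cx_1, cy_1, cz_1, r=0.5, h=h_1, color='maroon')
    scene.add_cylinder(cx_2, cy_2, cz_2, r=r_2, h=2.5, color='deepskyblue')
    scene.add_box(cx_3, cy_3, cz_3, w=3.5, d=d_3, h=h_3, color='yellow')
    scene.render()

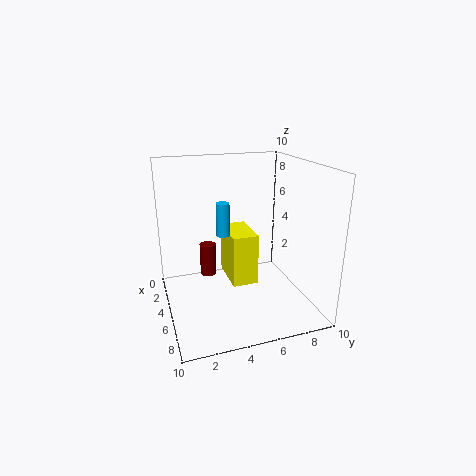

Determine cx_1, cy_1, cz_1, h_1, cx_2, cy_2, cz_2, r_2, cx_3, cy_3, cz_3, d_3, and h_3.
cx_1 = 6.5; cy_1 = 2.5; cz_1 = 3.5; h_1 = 2; cx_2 = 3; cy_2 = 4.5; cz_2 = 4.5; r_2 = 0.5; cx_3 = 0.5; cy_3 = 5; cz_3 = 0.5; d_3 = 2; h_3 = 4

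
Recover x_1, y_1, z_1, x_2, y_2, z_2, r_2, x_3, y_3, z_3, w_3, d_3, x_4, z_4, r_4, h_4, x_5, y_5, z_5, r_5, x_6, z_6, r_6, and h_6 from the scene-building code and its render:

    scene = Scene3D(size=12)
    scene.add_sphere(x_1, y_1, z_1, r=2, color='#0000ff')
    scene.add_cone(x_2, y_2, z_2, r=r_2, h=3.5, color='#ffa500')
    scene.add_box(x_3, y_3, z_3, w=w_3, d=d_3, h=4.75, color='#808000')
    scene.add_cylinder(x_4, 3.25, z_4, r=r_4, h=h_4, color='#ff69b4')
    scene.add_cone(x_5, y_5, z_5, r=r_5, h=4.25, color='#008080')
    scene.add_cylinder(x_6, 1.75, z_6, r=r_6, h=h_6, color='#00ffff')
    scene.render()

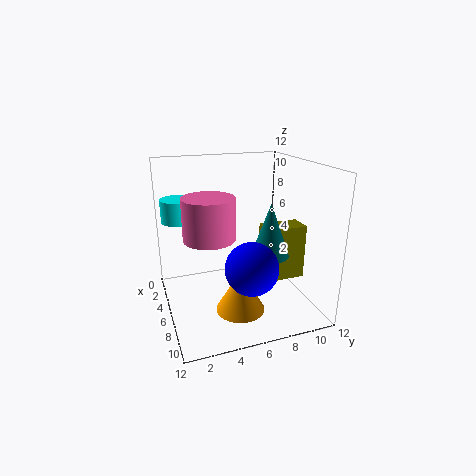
x_1 = 9.75
y_1 = 5.75
z_1 = 5
x_2 = 8
y_2 = 5.5
z_2 = 0.5
r_2 = 2
x_3 = 5.25
y_3 = 8.25
z_3 = 2
w_3 = 2
d_3 = 3.5
x_4 = 7.25
z_4 = 6.75
r_4 = 2
h_4 = 3.25
x_5 = 8.5
y_5 = 7.75
z_5 = 5.25
r_5 = 1.5
x_6 = 2.25
z_6 = 6.75
r_6 = 1.5
h_6 = 2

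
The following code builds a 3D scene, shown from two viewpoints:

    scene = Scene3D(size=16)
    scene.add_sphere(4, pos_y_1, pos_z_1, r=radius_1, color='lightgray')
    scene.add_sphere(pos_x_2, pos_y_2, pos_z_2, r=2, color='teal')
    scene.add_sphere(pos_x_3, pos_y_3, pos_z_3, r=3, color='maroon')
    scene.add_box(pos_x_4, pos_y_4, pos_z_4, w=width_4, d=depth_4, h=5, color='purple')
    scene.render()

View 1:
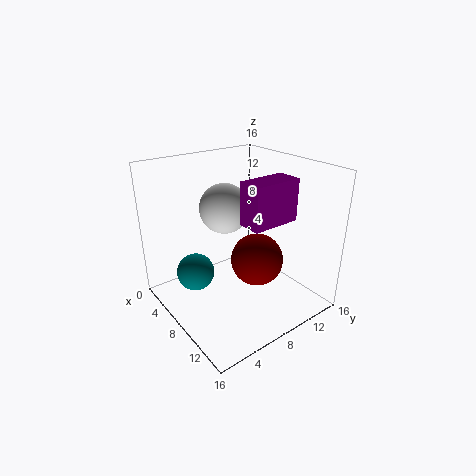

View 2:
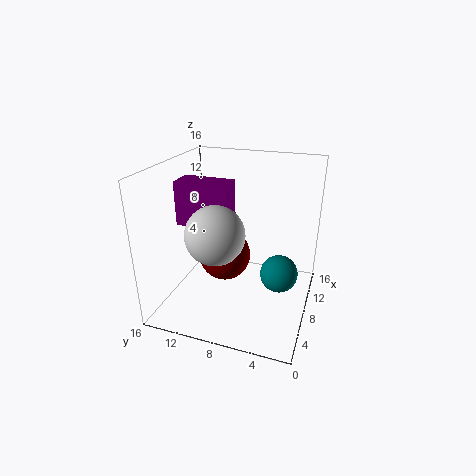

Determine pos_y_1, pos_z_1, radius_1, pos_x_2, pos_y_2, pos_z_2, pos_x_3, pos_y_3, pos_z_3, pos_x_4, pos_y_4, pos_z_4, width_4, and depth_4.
pos_y_1 = 9, pos_z_1 = 10, radius_1 = 3, pos_x_2 = 7, pos_y_2 = 3, pos_z_2 = 5, pos_x_3 = 9, pos_y_3 = 10, pos_z_3 = 5, pos_x_4 = 7, pos_y_4 = 9, pos_z_4 = 9, width_4 = 3, depth_4 = 6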